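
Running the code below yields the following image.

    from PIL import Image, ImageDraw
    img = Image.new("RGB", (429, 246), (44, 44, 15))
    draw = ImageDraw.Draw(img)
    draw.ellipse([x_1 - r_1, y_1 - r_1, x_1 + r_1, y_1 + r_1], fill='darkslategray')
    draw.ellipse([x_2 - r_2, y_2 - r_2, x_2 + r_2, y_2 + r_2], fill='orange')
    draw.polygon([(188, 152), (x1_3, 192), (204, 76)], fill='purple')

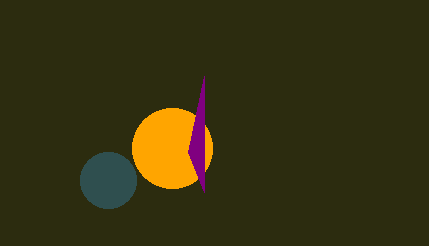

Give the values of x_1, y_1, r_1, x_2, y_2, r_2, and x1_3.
x_1 = 108, y_1 = 180, r_1 = 28, x_2 = 172, y_2 = 148, r_2 = 40, x1_3 = 204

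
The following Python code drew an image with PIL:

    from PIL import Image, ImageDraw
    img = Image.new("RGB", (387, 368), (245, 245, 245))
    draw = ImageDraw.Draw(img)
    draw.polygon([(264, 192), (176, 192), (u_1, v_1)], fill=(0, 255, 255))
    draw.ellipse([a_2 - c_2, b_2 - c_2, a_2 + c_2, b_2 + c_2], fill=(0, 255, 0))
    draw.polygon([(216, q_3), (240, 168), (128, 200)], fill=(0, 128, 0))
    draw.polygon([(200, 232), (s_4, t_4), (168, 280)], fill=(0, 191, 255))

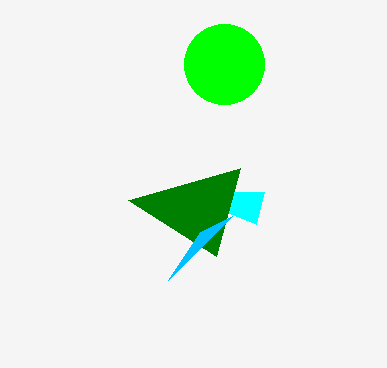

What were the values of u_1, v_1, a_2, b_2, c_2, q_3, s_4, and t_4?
u_1 = 256; v_1 = 224; a_2 = 224; b_2 = 64; c_2 = 40; q_3 = 256; s_4 = 232; t_4 = 216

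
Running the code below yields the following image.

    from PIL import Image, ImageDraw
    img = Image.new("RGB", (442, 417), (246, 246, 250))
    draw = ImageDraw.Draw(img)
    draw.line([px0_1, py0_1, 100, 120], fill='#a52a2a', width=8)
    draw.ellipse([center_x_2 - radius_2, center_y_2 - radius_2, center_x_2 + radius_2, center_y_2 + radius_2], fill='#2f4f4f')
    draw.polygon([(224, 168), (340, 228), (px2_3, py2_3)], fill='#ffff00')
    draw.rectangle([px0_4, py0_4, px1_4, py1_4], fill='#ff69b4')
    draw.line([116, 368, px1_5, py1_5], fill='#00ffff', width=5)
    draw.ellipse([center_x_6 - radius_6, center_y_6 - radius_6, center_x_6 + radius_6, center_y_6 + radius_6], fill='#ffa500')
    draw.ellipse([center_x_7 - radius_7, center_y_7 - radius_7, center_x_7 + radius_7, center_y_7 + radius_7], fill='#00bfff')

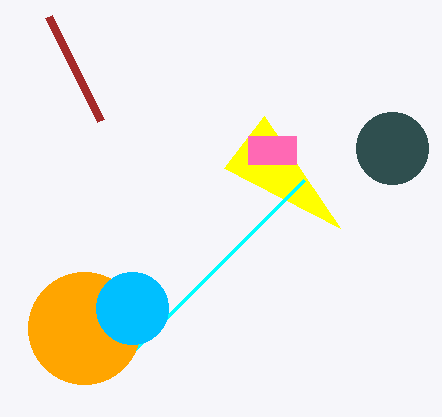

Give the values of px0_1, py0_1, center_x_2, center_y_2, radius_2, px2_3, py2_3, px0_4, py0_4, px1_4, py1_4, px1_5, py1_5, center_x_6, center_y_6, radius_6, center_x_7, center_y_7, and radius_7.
px0_1 = 48, py0_1 = 16, center_x_2 = 392, center_y_2 = 148, radius_2 = 36, px2_3 = 264, py2_3 = 116, px0_4 = 248, py0_4 = 136, px1_4 = 296, py1_4 = 164, px1_5 = 304, py1_5 = 180, center_x_6 = 84, center_y_6 = 328, radius_6 = 56, center_x_7 = 132, center_y_7 = 308, radius_7 = 36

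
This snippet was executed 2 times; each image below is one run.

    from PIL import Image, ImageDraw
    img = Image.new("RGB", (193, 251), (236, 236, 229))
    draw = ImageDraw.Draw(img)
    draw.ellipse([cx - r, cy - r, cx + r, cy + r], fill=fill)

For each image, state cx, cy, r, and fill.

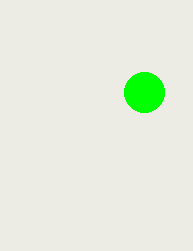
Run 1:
cx = 144; cy = 92; r = 20; fill = 'lime'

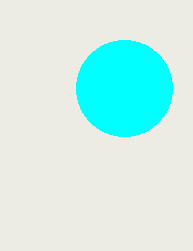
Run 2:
cx = 124
cy = 88
r = 48
fill = 'cyan'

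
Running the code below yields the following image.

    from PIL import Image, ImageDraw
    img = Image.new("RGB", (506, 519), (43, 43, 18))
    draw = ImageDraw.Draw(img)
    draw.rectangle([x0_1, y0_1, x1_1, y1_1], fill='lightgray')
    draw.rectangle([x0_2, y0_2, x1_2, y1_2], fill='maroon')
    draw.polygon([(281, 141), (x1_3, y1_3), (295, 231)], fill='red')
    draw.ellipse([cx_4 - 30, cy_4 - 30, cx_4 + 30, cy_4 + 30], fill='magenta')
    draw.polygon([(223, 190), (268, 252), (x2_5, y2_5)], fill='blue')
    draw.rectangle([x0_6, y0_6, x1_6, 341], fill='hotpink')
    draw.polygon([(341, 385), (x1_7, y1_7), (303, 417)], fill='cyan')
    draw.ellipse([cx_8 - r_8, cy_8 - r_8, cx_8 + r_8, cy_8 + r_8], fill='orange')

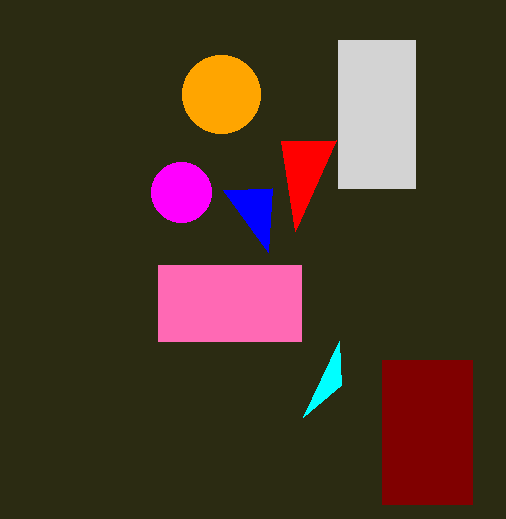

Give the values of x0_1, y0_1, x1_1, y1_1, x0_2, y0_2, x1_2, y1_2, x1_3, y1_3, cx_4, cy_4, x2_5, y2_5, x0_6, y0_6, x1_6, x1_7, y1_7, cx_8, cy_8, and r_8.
x0_1 = 338
y0_1 = 40
x1_1 = 415
y1_1 = 188
x0_2 = 382
y0_2 = 360
x1_2 = 472
y1_2 = 504
x1_3 = 336
y1_3 = 140
cx_4 = 181
cy_4 = 192
x2_5 = 272
y2_5 = 188
x0_6 = 158
y0_6 = 265
x1_6 = 301
x1_7 = 339
y1_7 = 341
cx_8 = 221
cy_8 = 94
r_8 = 39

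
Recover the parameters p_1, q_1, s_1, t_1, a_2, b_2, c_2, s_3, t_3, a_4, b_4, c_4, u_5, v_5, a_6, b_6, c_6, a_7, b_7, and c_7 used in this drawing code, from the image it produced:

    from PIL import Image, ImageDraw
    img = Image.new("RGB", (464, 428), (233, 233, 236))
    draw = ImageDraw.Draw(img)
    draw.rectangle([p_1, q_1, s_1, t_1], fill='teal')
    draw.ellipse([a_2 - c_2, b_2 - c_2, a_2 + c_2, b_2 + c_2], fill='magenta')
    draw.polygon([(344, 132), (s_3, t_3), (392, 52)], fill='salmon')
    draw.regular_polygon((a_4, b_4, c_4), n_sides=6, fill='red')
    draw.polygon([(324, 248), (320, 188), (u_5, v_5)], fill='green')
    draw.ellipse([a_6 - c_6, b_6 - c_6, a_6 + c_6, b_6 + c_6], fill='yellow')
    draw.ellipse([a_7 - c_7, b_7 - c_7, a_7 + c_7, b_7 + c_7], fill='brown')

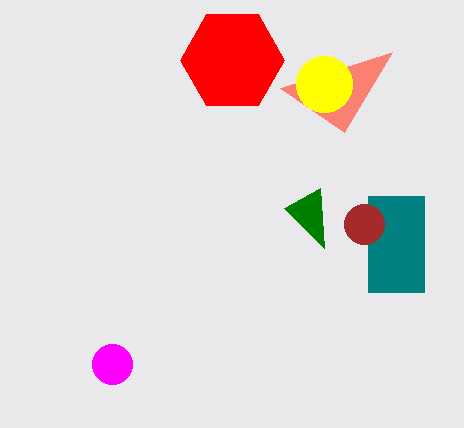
p_1 = 368
q_1 = 196
s_1 = 424
t_1 = 292
a_2 = 112
b_2 = 364
c_2 = 20
s_3 = 280
t_3 = 88
a_4 = 232
b_4 = 60
c_4 = 52
u_5 = 284
v_5 = 208
a_6 = 324
b_6 = 84
c_6 = 28
a_7 = 364
b_7 = 224
c_7 = 20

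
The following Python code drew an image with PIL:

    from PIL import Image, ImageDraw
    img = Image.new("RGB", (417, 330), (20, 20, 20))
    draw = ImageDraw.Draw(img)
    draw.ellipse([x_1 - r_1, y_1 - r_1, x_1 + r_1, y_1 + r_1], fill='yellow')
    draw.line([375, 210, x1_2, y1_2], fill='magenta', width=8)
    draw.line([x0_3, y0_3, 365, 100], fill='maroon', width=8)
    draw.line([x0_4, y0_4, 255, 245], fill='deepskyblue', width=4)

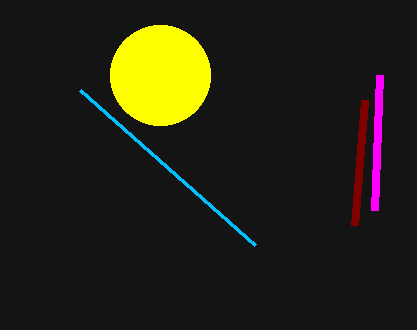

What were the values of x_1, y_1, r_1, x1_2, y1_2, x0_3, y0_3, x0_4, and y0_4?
x_1 = 160
y_1 = 75
r_1 = 50
x1_2 = 380
y1_2 = 75
x0_3 = 355
y0_3 = 225
x0_4 = 80
y0_4 = 90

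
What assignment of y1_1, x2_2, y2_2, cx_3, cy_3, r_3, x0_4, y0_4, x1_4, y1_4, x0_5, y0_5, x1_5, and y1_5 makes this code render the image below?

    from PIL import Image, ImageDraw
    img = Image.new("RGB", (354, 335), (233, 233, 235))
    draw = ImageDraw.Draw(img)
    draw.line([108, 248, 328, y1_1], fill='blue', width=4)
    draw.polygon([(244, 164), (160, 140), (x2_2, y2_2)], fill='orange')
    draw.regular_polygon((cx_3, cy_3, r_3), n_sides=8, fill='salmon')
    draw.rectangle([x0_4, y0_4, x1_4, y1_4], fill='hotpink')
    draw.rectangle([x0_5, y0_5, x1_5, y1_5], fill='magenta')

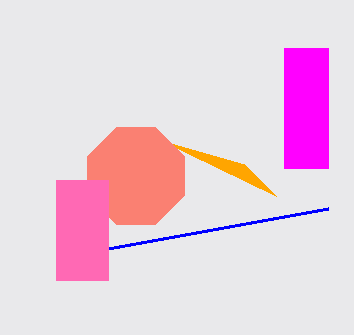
y1_1 = 208; x2_2 = 276; y2_2 = 196; cx_3 = 136; cy_3 = 176; r_3 = 52; x0_4 = 56; y0_4 = 180; x1_4 = 108; y1_4 = 280; x0_5 = 284; y0_5 = 48; x1_5 = 328; y1_5 = 168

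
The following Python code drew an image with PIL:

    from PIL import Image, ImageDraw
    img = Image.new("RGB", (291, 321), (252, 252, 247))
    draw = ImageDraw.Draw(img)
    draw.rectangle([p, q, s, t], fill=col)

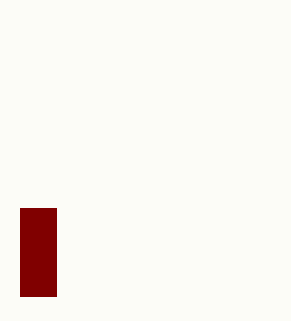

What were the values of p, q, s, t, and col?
p = 20
q = 208
s = 56
t = 296
col = 'maroon'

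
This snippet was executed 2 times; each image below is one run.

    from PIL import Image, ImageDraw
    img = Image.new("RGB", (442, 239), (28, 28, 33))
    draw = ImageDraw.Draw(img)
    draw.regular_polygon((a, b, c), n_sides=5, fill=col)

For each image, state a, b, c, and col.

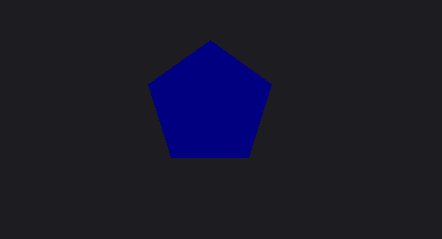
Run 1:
a = 210
b = 105
c = 65
col = 'navy'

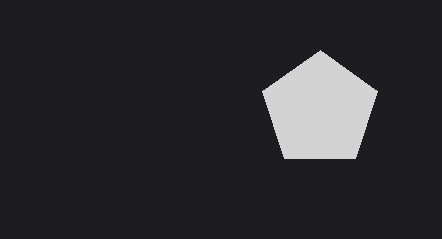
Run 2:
a = 320, b = 110, c = 60, col = 'lightgray'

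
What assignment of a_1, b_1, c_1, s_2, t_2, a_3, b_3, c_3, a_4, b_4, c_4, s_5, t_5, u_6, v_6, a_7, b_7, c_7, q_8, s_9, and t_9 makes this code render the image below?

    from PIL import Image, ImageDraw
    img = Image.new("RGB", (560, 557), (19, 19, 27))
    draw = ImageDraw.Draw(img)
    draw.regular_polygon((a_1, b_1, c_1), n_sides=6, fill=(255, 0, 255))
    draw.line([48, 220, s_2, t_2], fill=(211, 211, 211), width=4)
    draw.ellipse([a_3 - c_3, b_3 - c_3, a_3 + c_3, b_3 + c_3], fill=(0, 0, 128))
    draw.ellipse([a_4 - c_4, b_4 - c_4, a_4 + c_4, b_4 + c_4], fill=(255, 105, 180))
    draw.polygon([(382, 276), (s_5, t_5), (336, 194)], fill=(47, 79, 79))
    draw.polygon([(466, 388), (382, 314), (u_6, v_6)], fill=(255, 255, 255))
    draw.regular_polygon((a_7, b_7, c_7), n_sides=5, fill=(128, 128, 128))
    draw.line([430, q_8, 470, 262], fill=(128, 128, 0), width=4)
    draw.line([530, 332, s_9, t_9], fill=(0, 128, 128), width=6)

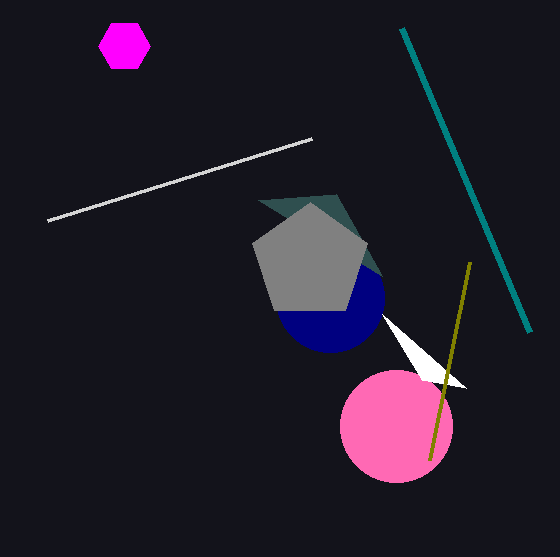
a_1 = 124
b_1 = 46
c_1 = 26
s_2 = 312
t_2 = 138
a_3 = 330
b_3 = 298
c_3 = 54
a_4 = 396
b_4 = 426
c_4 = 56
s_5 = 258
t_5 = 200
u_6 = 422
v_6 = 380
a_7 = 310
b_7 = 262
c_7 = 60
q_8 = 460
s_9 = 402
t_9 = 28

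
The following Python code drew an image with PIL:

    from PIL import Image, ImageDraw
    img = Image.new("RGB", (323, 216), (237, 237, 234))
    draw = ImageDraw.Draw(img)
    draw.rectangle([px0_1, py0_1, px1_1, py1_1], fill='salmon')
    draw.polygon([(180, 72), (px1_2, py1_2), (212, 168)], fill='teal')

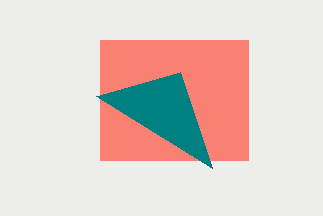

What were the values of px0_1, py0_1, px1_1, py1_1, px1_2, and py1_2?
px0_1 = 100, py0_1 = 40, px1_1 = 248, py1_1 = 160, px1_2 = 96, py1_2 = 96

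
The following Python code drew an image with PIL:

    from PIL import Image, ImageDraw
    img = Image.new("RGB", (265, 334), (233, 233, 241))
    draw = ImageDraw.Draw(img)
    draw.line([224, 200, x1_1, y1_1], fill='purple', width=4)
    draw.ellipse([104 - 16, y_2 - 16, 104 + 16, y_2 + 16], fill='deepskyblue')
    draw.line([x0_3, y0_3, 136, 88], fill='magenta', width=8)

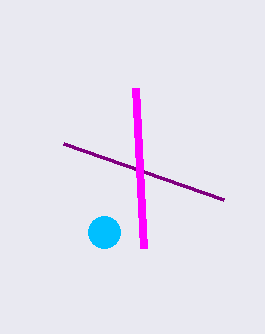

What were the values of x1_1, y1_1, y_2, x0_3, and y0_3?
x1_1 = 64
y1_1 = 144
y_2 = 232
x0_3 = 144
y0_3 = 248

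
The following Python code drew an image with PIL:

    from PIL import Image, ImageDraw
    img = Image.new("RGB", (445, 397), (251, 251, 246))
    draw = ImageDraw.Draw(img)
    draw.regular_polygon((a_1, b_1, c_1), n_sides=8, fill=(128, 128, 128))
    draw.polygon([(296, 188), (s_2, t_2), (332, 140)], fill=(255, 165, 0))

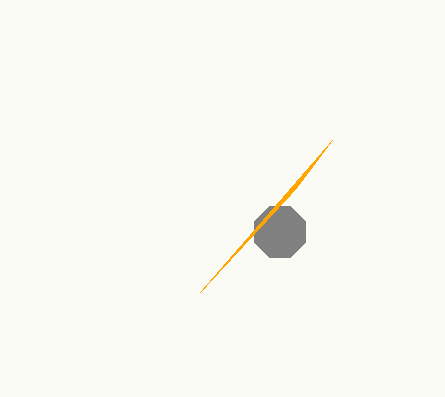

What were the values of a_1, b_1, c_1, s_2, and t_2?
a_1 = 280
b_1 = 232
c_1 = 28
s_2 = 200
t_2 = 292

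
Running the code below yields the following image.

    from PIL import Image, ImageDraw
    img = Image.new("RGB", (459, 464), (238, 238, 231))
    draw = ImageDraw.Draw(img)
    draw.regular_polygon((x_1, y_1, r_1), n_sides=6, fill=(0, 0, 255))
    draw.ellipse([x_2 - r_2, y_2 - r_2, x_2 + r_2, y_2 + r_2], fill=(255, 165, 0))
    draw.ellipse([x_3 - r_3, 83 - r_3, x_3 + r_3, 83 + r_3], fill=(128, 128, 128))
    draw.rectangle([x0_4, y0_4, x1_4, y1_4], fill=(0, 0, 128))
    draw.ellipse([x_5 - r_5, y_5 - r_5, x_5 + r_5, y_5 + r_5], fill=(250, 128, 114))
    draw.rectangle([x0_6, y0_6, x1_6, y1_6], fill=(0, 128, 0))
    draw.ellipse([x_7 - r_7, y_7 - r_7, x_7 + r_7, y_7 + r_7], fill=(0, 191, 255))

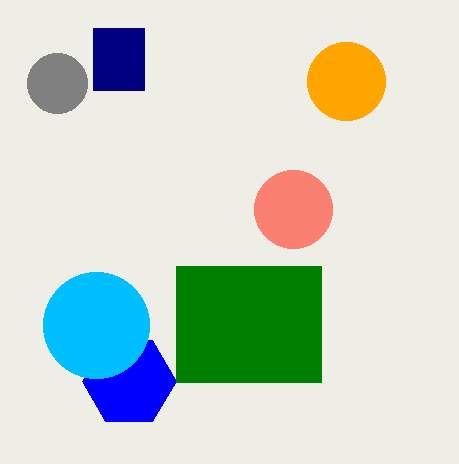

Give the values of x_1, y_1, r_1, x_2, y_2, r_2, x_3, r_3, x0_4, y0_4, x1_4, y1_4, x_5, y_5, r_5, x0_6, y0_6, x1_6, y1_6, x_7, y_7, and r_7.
x_1 = 129, y_1 = 381, r_1 = 47, x_2 = 346, y_2 = 81, r_2 = 39, x_3 = 57, r_3 = 30, x0_4 = 93, y0_4 = 28, x1_4 = 144, y1_4 = 90, x_5 = 293, y_5 = 209, r_5 = 39, x0_6 = 176, y0_6 = 266, x1_6 = 321, y1_6 = 382, x_7 = 96, y_7 = 325, r_7 = 53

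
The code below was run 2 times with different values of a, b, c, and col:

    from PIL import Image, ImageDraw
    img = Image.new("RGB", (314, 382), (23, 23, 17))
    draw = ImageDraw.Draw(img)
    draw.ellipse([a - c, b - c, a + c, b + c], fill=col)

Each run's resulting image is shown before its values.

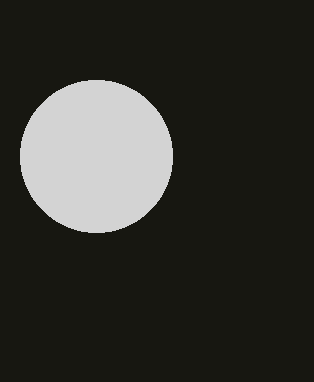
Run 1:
a = 96; b = 156; c = 76; col = 'lightgray'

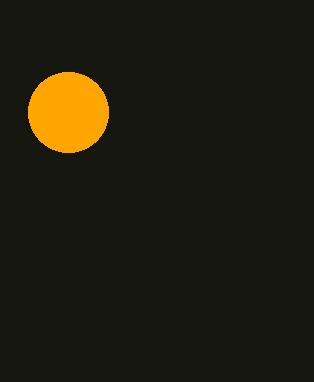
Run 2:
a = 68, b = 112, c = 40, col = 'orange'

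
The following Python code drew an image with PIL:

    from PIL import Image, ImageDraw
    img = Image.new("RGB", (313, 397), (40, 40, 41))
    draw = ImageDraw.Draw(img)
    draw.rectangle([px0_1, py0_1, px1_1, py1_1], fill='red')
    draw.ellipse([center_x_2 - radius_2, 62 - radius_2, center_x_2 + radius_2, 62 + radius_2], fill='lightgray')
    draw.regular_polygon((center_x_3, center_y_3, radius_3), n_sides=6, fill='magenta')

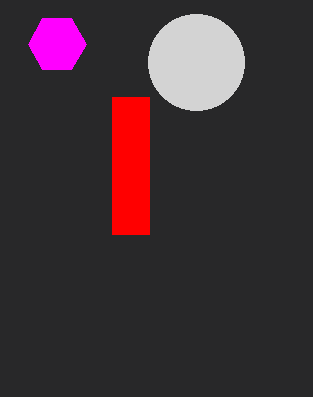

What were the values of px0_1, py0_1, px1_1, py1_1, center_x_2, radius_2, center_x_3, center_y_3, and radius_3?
px0_1 = 112
py0_1 = 97
px1_1 = 149
py1_1 = 234
center_x_2 = 196
radius_2 = 48
center_x_3 = 57
center_y_3 = 44
radius_3 = 29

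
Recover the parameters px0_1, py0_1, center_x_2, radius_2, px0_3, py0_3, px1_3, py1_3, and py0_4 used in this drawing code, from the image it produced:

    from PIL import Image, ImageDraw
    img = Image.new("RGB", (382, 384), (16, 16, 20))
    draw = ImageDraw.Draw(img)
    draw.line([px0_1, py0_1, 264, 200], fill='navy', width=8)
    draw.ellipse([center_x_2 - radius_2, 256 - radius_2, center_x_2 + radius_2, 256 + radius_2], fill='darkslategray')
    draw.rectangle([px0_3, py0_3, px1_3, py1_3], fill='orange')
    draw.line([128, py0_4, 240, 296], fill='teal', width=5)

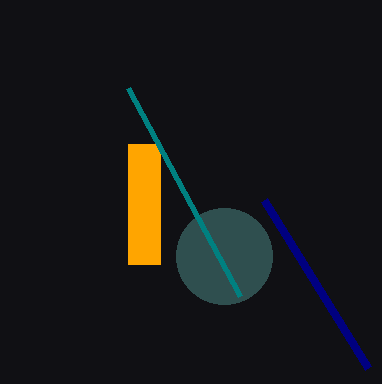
px0_1 = 368
py0_1 = 368
center_x_2 = 224
radius_2 = 48
px0_3 = 128
py0_3 = 144
px1_3 = 160
py1_3 = 264
py0_4 = 88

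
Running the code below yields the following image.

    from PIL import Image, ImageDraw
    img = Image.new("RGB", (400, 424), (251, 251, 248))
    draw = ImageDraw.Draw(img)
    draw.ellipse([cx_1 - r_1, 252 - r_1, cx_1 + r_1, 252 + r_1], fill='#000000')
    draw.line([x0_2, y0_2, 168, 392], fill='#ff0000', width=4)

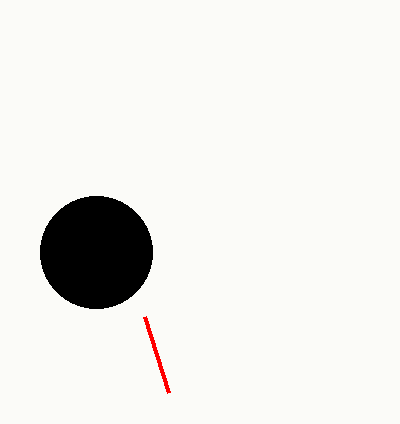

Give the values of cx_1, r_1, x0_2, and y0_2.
cx_1 = 96; r_1 = 56; x0_2 = 144; y0_2 = 316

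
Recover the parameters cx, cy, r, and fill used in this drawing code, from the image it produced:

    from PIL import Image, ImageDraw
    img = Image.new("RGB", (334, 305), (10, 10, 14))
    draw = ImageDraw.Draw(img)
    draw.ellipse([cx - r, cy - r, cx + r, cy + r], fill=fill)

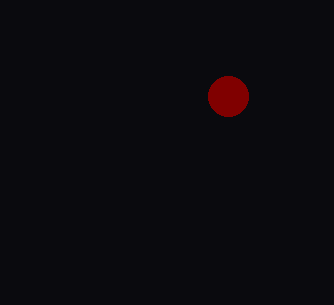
cx = 228
cy = 96
r = 20
fill = 'maroon'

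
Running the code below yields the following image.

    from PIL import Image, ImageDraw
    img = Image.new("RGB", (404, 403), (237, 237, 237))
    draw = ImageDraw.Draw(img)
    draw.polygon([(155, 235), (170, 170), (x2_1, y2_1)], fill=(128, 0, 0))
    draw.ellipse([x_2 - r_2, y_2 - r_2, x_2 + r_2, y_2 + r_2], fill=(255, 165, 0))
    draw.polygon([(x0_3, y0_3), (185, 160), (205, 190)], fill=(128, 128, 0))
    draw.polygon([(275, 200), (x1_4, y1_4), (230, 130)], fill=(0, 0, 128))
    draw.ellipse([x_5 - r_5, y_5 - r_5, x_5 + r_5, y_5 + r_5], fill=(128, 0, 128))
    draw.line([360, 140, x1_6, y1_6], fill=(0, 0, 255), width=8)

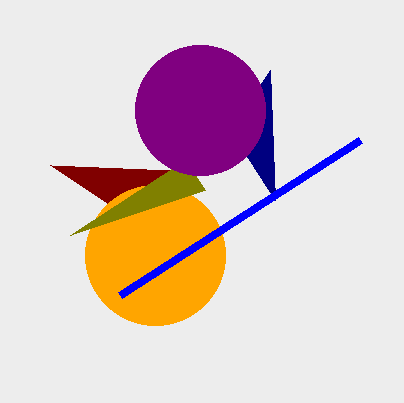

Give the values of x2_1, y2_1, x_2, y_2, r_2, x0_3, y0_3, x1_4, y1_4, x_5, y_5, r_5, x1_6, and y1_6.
x2_1 = 50; y2_1 = 165; x_2 = 155; y_2 = 255; r_2 = 70; x0_3 = 70; y0_3 = 235; x1_4 = 270; y1_4 = 70; x_5 = 200; y_5 = 110; r_5 = 65; x1_6 = 120; y1_6 = 295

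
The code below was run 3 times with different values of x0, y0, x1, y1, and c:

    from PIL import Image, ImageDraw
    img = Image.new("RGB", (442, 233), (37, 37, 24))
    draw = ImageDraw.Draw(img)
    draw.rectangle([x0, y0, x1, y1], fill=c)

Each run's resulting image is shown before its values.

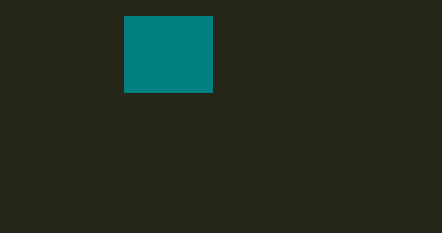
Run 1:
x0 = 124
y0 = 16
x1 = 212
y1 = 92
c = 'teal'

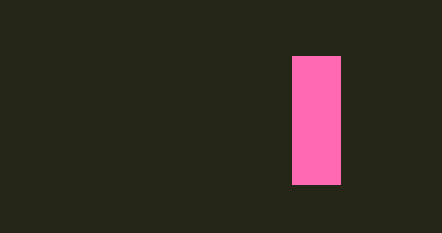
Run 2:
x0 = 292; y0 = 56; x1 = 340; y1 = 184; c = 'hotpink'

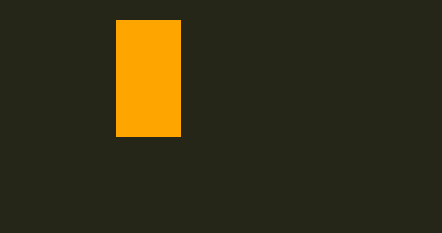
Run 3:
x0 = 116
y0 = 20
x1 = 180
y1 = 136
c = 'orange'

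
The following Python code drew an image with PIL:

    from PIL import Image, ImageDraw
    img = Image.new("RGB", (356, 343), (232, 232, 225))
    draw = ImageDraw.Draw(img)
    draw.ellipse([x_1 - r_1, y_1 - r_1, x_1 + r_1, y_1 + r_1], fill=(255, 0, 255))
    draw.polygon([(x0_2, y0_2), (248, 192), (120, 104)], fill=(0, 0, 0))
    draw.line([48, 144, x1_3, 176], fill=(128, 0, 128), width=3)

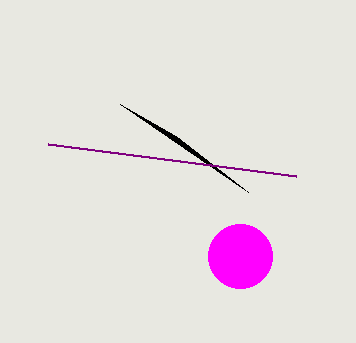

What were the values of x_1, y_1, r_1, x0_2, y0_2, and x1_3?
x_1 = 240, y_1 = 256, r_1 = 32, x0_2 = 176, y0_2 = 136, x1_3 = 296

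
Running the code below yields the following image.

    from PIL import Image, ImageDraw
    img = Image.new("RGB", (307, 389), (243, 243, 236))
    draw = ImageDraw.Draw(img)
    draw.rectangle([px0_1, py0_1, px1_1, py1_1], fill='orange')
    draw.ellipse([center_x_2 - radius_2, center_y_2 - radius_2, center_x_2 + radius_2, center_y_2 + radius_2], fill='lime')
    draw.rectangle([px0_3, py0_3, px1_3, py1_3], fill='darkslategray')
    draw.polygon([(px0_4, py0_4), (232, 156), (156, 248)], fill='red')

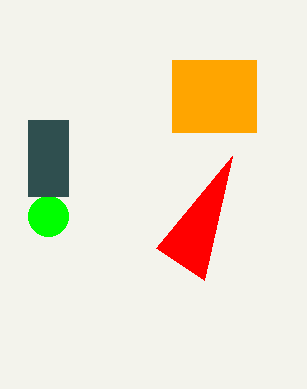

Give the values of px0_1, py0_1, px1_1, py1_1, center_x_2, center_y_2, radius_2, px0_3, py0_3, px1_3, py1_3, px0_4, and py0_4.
px0_1 = 172
py0_1 = 60
px1_1 = 256
py1_1 = 132
center_x_2 = 48
center_y_2 = 216
radius_2 = 20
px0_3 = 28
py0_3 = 120
px1_3 = 68
py1_3 = 196
px0_4 = 204
py0_4 = 280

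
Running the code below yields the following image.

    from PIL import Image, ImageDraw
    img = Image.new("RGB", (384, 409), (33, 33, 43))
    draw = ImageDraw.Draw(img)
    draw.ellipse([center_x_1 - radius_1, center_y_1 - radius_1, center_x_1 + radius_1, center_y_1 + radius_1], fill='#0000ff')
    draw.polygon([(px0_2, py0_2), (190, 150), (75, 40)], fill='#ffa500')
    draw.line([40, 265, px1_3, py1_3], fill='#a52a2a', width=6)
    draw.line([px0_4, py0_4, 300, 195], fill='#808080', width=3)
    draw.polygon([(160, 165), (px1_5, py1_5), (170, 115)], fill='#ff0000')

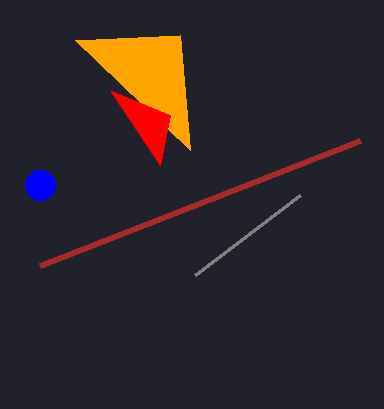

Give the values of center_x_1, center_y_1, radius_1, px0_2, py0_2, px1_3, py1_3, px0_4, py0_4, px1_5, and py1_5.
center_x_1 = 40
center_y_1 = 185
radius_1 = 15
px0_2 = 180
py0_2 = 35
px1_3 = 360
py1_3 = 140
px0_4 = 195
py0_4 = 275
px1_5 = 110
py1_5 = 90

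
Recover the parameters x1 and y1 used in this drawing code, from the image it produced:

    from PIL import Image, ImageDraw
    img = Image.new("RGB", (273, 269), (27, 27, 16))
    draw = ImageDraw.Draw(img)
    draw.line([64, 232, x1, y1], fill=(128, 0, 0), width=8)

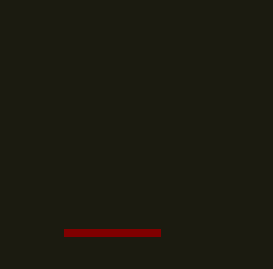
x1 = 160, y1 = 232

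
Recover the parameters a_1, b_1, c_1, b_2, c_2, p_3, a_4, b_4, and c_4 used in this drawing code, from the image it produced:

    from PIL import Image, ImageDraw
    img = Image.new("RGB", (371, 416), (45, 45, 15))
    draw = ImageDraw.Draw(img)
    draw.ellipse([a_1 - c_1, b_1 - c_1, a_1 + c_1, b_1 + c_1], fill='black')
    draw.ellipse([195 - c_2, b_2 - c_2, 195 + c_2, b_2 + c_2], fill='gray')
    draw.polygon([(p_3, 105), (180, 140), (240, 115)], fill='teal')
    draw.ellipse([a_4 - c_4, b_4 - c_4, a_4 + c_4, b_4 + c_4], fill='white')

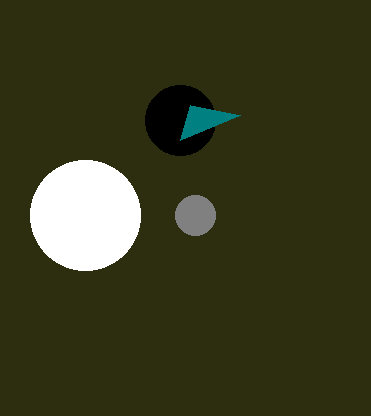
a_1 = 180, b_1 = 120, c_1 = 35, b_2 = 215, c_2 = 20, p_3 = 190, a_4 = 85, b_4 = 215, c_4 = 55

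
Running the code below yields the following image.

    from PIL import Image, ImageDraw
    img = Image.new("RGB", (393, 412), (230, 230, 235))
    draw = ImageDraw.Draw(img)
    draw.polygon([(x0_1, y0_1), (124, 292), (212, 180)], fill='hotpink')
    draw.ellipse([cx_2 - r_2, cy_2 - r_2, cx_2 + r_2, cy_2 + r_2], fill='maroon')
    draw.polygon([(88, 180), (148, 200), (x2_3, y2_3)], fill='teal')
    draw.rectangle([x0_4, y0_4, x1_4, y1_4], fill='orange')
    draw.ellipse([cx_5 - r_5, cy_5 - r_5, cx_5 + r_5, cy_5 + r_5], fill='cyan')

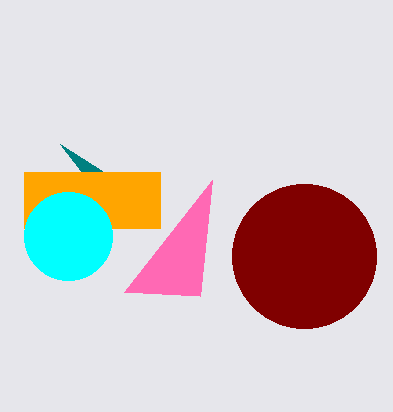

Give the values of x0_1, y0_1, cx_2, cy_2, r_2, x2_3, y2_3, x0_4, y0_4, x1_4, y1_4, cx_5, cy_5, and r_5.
x0_1 = 200; y0_1 = 296; cx_2 = 304; cy_2 = 256; r_2 = 72; x2_3 = 60; y2_3 = 144; x0_4 = 24; y0_4 = 172; x1_4 = 160; y1_4 = 228; cx_5 = 68; cy_5 = 236; r_5 = 44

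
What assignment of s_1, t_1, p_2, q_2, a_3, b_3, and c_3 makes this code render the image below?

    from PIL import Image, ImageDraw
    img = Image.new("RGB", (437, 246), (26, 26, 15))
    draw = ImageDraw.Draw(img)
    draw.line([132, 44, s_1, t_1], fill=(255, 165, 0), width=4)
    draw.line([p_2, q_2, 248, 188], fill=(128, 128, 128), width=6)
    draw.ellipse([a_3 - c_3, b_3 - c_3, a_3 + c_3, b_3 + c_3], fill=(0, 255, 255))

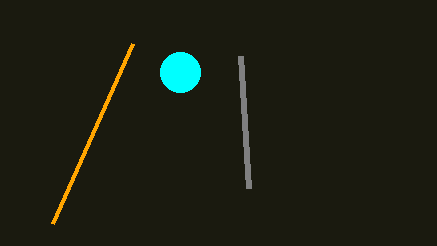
s_1 = 52
t_1 = 224
p_2 = 240
q_2 = 56
a_3 = 180
b_3 = 72
c_3 = 20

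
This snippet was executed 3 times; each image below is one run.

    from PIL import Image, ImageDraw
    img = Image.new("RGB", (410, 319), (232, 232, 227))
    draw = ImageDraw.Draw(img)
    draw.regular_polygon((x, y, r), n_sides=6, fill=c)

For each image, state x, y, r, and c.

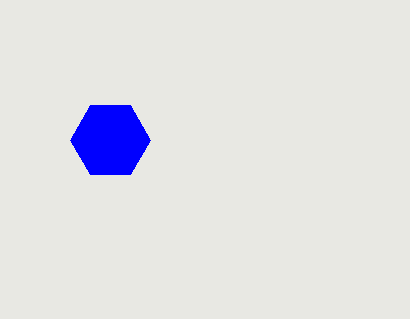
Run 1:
x = 110; y = 140; r = 40; c = 'blue'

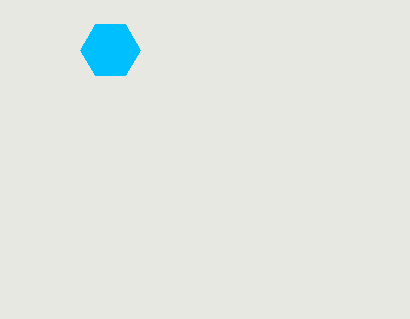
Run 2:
x = 110, y = 50, r = 30, c = 'deepskyblue'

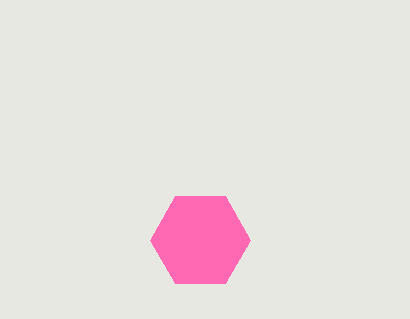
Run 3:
x = 200, y = 240, r = 50, c = 'hotpink'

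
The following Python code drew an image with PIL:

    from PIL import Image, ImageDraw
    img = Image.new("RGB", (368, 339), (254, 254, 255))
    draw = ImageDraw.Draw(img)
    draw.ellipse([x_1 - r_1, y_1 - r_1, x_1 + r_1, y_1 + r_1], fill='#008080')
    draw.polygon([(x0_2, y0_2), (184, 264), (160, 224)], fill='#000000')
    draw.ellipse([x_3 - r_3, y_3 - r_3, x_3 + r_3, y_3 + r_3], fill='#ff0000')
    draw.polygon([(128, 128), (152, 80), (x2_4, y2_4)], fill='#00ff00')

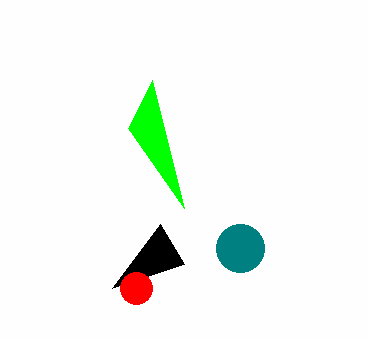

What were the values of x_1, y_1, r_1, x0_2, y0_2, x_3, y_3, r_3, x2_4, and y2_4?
x_1 = 240, y_1 = 248, r_1 = 24, x0_2 = 112, y0_2 = 288, x_3 = 136, y_3 = 288, r_3 = 16, x2_4 = 184, y2_4 = 208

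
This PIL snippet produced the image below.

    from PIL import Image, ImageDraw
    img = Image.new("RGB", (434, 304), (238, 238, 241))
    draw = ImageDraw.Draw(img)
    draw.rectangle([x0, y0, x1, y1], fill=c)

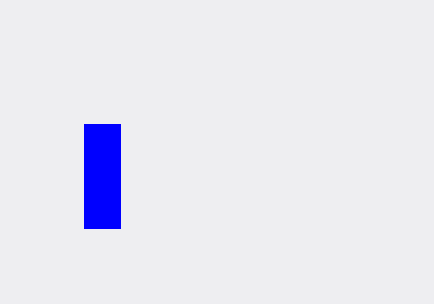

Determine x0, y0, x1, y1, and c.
x0 = 84
y0 = 124
x1 = 120
y1 = 228
c = 'blue'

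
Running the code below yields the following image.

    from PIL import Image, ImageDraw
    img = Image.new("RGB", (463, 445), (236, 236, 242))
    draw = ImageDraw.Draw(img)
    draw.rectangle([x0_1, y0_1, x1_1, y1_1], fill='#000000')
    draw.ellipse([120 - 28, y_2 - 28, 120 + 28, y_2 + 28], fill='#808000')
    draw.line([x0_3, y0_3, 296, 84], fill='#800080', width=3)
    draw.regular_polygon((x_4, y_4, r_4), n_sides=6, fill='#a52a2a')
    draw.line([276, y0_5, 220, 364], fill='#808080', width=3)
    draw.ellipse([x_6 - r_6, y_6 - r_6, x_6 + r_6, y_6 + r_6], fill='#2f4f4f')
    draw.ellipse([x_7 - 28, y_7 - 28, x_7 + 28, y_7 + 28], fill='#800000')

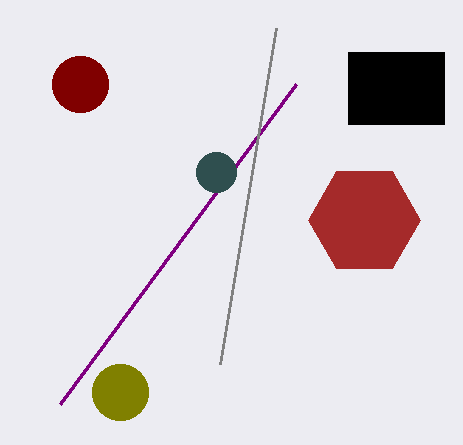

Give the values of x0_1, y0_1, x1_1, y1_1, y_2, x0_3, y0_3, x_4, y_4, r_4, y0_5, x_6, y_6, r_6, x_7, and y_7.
x0_1 = 348; y0_1 = 52; x1_1 = 444; y1_1 = 124; y_2 = 392; x0_3 = 60; y0_3 = 404; x_4 = 364; y_4 = 220; r_4 = 56; y0_5 = 28; x_6 = 216; y_6 = 172; r_6 = 20; x_7 = 80; y_7 = 84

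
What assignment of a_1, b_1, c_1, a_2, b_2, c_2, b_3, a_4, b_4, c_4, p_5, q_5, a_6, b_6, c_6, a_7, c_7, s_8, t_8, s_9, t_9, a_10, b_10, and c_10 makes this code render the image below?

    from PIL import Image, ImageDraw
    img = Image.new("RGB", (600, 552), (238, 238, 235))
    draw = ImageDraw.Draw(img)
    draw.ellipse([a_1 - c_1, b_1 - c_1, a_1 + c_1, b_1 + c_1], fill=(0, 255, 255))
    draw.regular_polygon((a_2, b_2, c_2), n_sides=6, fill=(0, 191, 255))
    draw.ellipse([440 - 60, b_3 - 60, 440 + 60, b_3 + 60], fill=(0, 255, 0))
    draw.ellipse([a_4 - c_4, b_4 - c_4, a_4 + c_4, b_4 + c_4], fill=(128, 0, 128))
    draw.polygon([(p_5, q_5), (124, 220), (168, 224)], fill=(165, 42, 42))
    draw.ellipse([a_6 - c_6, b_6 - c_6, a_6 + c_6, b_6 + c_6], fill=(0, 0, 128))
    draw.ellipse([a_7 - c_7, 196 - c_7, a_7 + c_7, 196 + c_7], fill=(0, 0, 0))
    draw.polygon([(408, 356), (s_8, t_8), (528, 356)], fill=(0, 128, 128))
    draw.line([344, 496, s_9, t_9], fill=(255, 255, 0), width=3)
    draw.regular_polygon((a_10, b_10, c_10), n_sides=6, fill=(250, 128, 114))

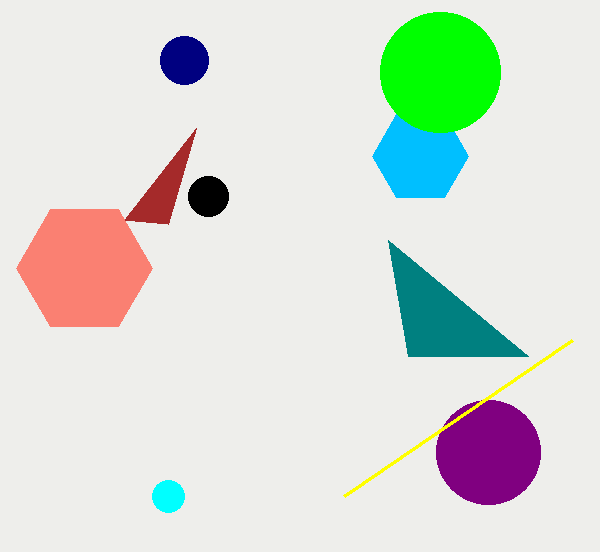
a_1 = 168, b_1 = 496, c_1 = 16, a_2 = 420, b_2 = 156, c_2 = 48, b_3 = 72, a_4 = 488, b_4 = 452, c_4 = 52, p_5 = 196, q_5 = 128, a_6 = 184, b_6 = 60, c_6 = 24, a_7 = 208, c_7 = 20, s_8 = 388, t_8 = 240, s_9 = 572, t_9 = 340, a_10 = 84, b_10 = 268, c_10 = 68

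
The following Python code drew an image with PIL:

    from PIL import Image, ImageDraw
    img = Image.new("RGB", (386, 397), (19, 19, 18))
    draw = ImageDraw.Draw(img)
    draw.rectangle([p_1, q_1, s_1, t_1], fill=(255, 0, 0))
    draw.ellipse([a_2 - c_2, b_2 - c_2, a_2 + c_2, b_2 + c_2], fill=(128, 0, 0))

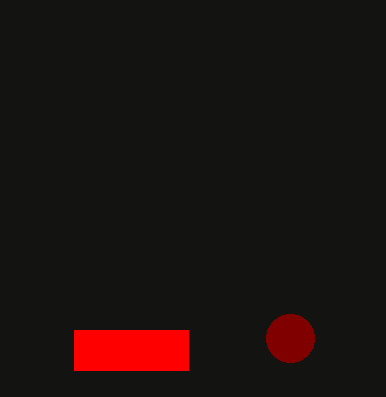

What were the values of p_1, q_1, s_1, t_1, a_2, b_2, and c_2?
p_1 = 74; q_1 = 330; s_1 = 188; t_1 = 370; a_2 = 290; b_2 = 338; c_2 = 24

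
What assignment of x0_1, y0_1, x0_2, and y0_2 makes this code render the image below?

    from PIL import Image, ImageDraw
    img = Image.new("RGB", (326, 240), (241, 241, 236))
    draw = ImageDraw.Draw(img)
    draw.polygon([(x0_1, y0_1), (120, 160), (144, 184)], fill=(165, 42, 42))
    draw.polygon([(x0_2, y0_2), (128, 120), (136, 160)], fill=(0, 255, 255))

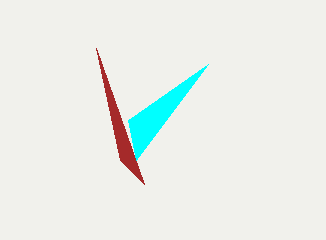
x0_1 = 96; y0_1 = 48; x0_2 = 208; y0_2 = 64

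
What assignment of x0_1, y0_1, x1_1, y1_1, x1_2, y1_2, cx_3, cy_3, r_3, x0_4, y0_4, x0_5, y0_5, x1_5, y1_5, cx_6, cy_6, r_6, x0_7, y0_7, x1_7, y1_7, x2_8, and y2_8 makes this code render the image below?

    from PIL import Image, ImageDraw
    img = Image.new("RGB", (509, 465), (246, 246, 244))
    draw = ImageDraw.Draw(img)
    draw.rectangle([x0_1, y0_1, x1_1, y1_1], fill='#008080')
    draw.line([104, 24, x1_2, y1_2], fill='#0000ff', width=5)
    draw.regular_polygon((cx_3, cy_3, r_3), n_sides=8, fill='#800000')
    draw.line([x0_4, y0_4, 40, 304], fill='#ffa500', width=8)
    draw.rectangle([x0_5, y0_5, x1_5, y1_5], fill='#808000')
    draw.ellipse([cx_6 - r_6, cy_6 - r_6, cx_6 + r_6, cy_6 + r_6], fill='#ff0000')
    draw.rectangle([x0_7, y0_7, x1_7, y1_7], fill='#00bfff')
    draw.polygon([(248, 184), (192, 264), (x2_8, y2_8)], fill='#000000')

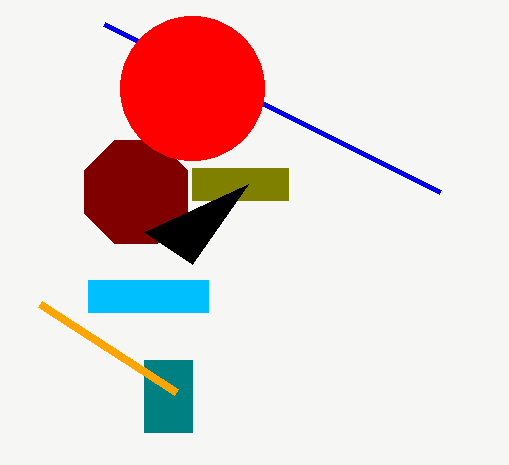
x0_1 = 144, y0_1 = 360, x1_1 = 192, y1_1 = 432, x1_2 = 440, y1_2 = 192, cx_3 = 136, cy_3 = 192, r_3 = 56, x0_4 = 176, y0_4 = 392, x0_5 = 192, y0_5 = 168, x1_5 = 288, y1_5 = 200, cx_6 = 192, cy_6 = 88, r_6 = 72, x0_7 = 88, y0_7 = 280, x1_7 = 208, y1_7 = 312, x2_8 = 144, y2_8 = 232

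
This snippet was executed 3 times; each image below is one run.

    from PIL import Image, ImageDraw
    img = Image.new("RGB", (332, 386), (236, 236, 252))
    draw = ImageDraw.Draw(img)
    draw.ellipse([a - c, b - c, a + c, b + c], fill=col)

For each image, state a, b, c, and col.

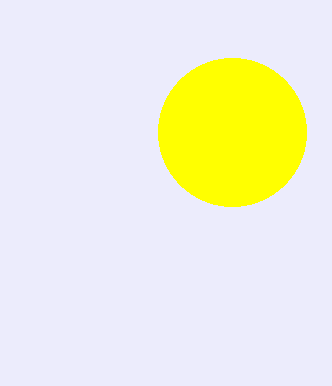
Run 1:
a = 232; b = 132; c = 74; col = 'yellow'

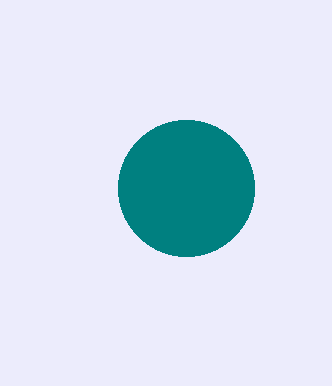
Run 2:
a = 186
b = 188
c = 68
col = 'teal'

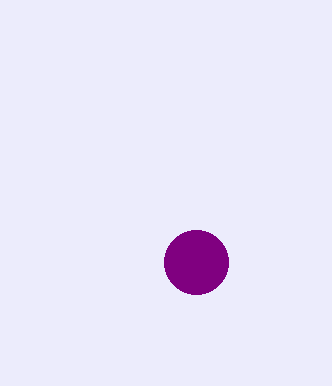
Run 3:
a = 196; b = 262; c = 32; col = 'purple'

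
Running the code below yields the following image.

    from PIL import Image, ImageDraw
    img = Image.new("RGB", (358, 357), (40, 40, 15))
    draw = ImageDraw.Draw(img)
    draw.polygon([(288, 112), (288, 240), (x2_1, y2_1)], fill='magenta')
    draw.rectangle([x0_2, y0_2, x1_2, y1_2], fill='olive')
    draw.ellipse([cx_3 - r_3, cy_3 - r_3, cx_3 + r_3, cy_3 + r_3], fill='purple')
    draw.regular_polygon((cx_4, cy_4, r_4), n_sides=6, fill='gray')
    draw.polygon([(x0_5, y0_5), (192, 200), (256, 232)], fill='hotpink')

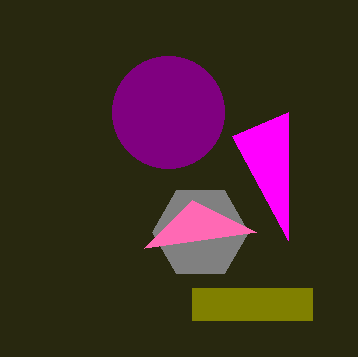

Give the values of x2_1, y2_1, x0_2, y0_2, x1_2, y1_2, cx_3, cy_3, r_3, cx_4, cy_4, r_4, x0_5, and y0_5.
x2_1 = 232; y2_1 = 136; x0_2 = 192; y0_2 = 288; x1_2 = 312; y1_2 = 320; cx_3 = 168; cy_3 = 112; r_3 = 56; cx_4 = 200; cy_4 = 232; r_4 = 48; x0_5 = 144; y0_5 = 248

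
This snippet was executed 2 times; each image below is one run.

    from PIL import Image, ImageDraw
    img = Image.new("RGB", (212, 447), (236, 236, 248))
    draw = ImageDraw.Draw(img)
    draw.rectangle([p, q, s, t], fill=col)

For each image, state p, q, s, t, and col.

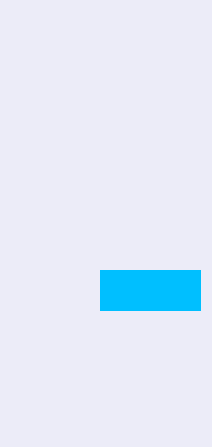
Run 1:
p = 100; q = 270; s = 200; t = 310; col = 'deepskyblue'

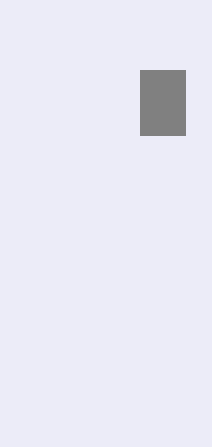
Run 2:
p = 140; q = 70; s = 185; t = 135; col = 'gray'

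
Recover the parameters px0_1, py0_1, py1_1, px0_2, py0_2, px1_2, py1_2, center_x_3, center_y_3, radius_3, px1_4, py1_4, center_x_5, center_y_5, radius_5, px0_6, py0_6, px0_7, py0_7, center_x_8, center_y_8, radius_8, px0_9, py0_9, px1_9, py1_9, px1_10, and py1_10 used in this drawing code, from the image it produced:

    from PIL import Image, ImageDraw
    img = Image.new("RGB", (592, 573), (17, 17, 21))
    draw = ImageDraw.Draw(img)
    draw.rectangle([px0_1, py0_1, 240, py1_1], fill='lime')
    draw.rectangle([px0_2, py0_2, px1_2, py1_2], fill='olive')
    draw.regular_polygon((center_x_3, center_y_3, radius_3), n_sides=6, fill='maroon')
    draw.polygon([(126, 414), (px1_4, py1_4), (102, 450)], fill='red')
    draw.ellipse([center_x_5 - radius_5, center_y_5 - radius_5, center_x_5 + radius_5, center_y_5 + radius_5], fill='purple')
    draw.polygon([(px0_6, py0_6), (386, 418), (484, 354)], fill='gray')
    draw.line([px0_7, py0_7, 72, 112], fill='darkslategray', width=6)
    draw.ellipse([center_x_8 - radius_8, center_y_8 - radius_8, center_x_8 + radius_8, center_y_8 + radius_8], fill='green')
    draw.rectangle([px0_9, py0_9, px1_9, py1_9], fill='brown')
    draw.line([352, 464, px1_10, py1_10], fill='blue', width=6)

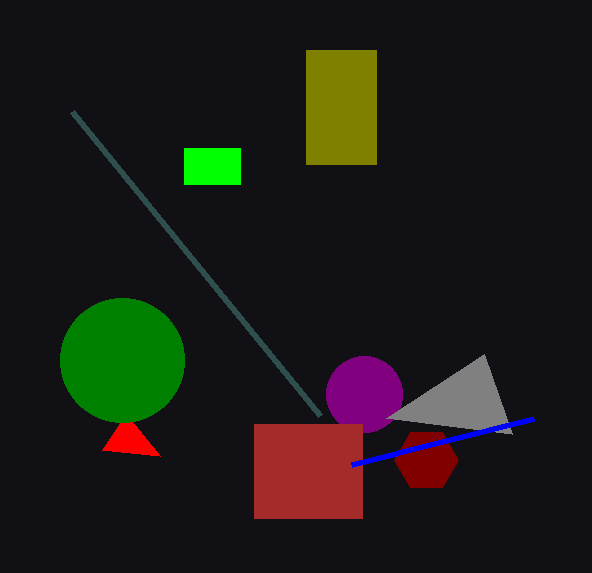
px0_1 = 184, py0_1 = 148, py1_1 = 184, px0_2 = 306, py0_2 = 50, px1_2 = 376, py1_2 = 164, center_x_3 = 426, center_y_3 = 460, radius_3 = 32, px1_4 = 160, py1_4 = 456, center_x_5 = 364, center_y_5 = 394, radius_5 = 38, px0_6 = 512, py0_6 = 434, px0_7 = 320, py0_7 = 416, center_x_8 = 122, center_y_8 = 360, radius_8 = 62, px0_9 = 254, py0_9 = 424, px1_9 = 362, py1_9 = 518, px1_10 = 534, py1_10 = 418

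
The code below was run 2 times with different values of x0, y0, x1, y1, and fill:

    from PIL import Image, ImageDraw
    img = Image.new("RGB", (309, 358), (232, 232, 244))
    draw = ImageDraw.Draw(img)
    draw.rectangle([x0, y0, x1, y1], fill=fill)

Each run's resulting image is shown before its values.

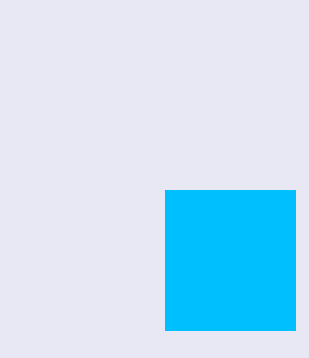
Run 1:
x0 = 165, y0 = 190, x1 = 295, y1 = 330, fill = 'deepskyblue'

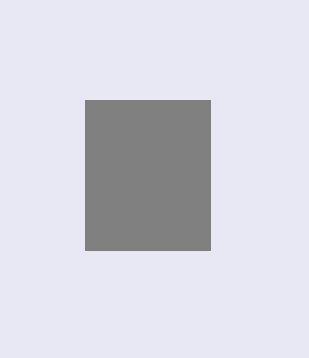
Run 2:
x0 = 85, y0 = 100, x1 = 210, y1 = 250, fill = 'gray'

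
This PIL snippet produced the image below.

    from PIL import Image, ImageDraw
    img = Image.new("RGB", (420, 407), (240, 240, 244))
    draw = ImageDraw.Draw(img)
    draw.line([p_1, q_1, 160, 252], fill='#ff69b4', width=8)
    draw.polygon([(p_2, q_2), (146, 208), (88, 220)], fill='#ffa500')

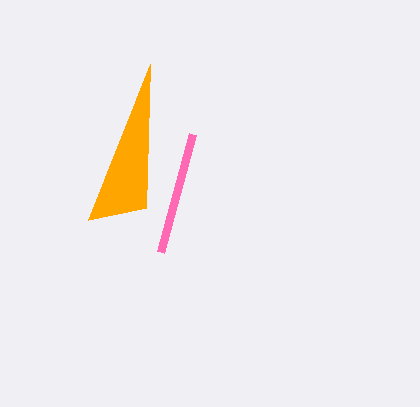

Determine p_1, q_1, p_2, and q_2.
p_1 = 192
q_1 = 134
p_2 = 150
q_2 = 64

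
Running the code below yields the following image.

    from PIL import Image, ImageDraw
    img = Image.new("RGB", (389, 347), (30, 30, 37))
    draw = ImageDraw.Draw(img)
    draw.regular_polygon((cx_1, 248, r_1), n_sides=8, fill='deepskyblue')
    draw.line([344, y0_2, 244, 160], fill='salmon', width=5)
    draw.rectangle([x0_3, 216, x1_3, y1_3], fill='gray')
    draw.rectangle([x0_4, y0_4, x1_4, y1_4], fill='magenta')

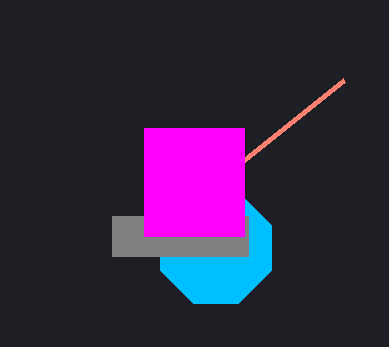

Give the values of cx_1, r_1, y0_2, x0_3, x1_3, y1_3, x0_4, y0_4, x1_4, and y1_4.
cx_1 = 216; r_1 = 60; y0_2 = 80; x0_3 = 112; x1_3 = 248; y1_3 = 256; x0_4 = 144; y0_4 = 128; x1_4 = 244; y1_4 = 236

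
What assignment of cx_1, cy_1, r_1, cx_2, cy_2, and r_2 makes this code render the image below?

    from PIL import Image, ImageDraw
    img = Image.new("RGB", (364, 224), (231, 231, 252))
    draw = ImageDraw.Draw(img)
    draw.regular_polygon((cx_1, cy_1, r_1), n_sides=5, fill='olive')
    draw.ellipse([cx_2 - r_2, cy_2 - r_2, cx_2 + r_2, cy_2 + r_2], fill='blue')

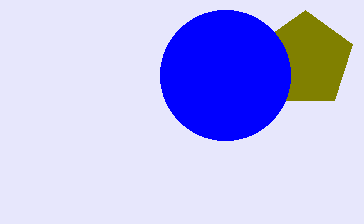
cx_1 = 305
cy_1 = 60
r_1 = 50
cx_2 = 225
cy_2 = 75
r_2 = 65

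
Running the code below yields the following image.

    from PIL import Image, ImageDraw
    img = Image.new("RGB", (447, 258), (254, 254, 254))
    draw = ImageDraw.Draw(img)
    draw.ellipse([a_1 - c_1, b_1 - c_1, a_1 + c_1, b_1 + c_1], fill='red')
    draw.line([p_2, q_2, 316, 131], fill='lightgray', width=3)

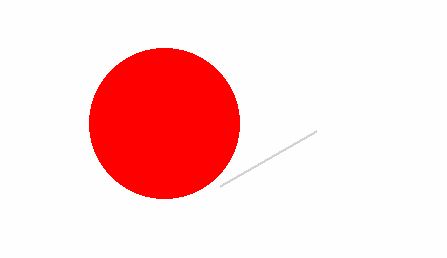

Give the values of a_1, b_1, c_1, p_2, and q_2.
a_1 = 164, b_1 = 123, c_1 = 75, p_2 = 220, q_2 = 186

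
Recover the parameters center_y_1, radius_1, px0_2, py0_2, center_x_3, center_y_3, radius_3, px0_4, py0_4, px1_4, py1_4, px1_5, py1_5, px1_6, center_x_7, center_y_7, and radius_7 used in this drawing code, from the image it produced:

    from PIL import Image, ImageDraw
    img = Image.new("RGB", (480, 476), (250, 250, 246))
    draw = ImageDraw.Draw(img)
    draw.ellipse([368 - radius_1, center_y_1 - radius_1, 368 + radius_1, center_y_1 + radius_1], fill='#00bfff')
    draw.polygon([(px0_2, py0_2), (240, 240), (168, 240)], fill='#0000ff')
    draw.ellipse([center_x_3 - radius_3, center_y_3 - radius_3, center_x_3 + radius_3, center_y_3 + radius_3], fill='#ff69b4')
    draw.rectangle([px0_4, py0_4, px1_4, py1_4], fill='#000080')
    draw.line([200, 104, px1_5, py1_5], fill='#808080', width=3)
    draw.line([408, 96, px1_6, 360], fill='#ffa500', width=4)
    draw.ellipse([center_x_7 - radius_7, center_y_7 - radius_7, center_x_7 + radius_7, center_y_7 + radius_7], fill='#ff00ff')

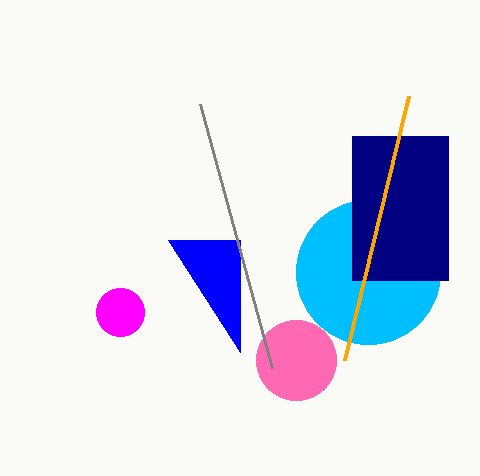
center_y_1 = 272; radius_1 = 72; px0_2 = 240; py0_2 = 352; center_x_3 = 296; center_y_3 = 360; radius_3 = 40; px0_4 = 352; py0_4 = 136; px1_4 = 448; py1_4 = 280; px1_5 = 272; py1_5 = 368; px1_6 = 344; center_x_7 = 120; center_y_7 = 312; radius_7 = 24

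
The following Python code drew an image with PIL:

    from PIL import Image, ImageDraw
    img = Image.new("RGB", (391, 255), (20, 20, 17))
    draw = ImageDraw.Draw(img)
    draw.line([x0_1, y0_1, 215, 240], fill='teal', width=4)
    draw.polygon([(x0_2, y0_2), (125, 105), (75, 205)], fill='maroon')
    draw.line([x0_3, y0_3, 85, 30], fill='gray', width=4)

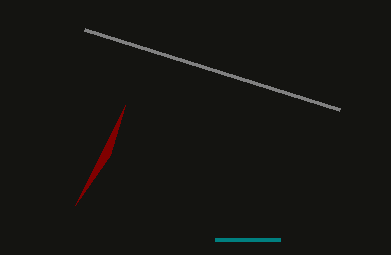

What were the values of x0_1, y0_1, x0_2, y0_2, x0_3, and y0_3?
x0_1 = 280; y0_1 = 240; x0_2 = 110; y0_2 = 155; x0_3 = 340; y0_3 = 110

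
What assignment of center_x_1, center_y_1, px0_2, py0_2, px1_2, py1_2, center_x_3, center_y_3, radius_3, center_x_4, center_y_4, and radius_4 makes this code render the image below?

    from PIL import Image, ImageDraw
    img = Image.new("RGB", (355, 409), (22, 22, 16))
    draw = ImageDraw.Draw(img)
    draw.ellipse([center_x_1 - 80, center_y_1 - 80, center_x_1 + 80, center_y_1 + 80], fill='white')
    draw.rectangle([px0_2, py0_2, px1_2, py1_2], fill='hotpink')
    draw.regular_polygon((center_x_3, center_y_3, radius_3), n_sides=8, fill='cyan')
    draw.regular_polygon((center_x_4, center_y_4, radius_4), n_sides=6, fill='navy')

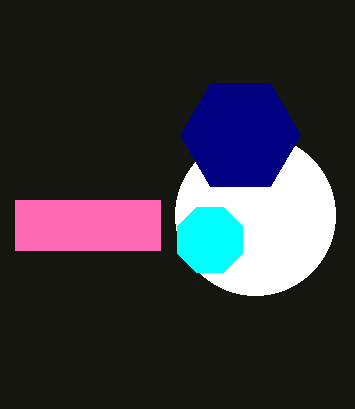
center_x_1 = 255, center_y_1 = 215, px0_2 = 15, py0_2 = 200, px1_2 = 160, py1_2 = 250, center_x_3 = 210, center_y_3 = 240, radius_3 = 35, center_x_4 = 240, center_y_4 = 135, radius_4 = 60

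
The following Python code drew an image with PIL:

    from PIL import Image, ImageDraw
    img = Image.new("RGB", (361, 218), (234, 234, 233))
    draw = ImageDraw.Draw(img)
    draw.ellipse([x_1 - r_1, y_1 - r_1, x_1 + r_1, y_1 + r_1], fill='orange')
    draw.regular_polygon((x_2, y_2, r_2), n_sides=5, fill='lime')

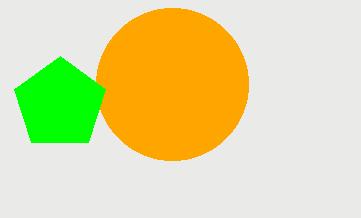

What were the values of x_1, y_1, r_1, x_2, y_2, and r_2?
x_1 = 172, y_1 = 84, r_1 = 76, x_2 = 60, y_2 = 104, r_2 = 48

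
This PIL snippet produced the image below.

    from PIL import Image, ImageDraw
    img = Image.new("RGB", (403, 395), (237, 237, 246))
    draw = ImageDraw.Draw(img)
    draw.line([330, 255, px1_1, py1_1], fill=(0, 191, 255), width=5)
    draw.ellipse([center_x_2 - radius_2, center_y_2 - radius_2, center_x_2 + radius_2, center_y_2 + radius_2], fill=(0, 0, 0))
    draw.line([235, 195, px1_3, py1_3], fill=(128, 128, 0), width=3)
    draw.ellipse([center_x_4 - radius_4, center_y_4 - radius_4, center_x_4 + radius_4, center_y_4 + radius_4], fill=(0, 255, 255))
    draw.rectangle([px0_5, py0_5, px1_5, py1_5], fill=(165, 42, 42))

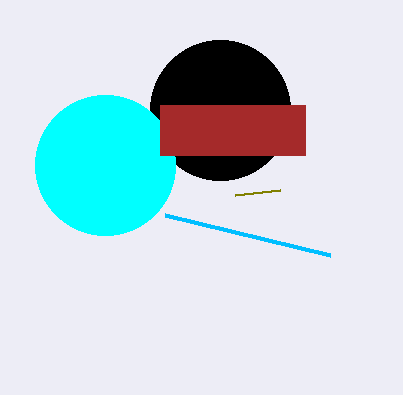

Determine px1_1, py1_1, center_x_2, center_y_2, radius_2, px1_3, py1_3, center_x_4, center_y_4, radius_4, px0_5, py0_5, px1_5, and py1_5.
px1_1 = 165, py1_1 = 215, center_x_2 = 220, center_y_2 = 110, radius_2 = 70, px1_3 = 280, py1_3 = 190, center_x_4 = 105, center_y_4 = 165, radius_4 = 70, px0_5 = 160, py0_5 = 105, px1_5 = 305, py1_5 = 155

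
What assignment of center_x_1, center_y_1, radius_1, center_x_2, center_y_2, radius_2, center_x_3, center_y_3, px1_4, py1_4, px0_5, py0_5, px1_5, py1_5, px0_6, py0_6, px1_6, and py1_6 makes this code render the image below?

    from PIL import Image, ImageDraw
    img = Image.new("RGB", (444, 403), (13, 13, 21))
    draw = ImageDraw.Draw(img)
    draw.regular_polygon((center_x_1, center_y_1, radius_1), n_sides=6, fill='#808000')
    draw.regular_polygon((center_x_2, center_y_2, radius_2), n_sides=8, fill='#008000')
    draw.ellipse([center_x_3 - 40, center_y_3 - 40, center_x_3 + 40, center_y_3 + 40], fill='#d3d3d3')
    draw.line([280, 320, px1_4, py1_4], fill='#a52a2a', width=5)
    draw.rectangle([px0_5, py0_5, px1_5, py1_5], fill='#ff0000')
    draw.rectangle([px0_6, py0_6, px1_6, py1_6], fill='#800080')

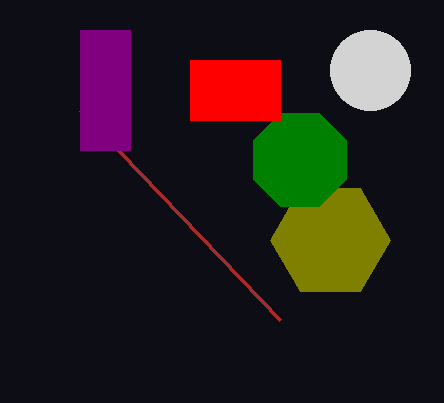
center_x_1 = 330, center_y_1 = 240, radius_1 = 60, center_x_2 = 300, center_y_2 = 160, radius_2 = 50, center_x_3 = 370, center_y_3 = 70, px1_4 = 80, py1_4 = 110, px0_5 = 190, py0_5 = 60, px1_5 = 280, py1_5 = 120, px0_6 = 80, py0_6 = 30, px1_6 = 130, py1_6 = 150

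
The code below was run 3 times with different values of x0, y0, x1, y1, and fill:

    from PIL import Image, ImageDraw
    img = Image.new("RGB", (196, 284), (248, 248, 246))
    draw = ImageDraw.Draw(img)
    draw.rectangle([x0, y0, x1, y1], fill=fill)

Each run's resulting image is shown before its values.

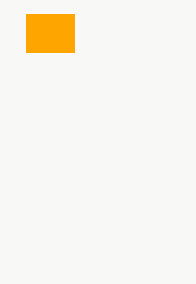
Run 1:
x0 = 26
y0 = 14
x1 = 74
y1 = 52
fill = 'orange'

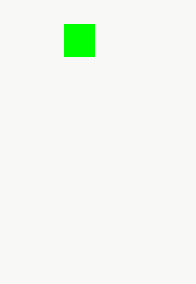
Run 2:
x0 = 64, y0 = 24, x1 = 94, y1 = 56, fill = 'lime'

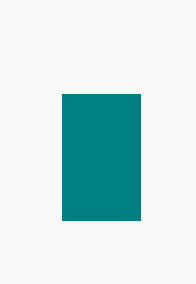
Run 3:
x0 = 62
y0 = 94
x1 = 140
y1 = 220
fill = 'teal'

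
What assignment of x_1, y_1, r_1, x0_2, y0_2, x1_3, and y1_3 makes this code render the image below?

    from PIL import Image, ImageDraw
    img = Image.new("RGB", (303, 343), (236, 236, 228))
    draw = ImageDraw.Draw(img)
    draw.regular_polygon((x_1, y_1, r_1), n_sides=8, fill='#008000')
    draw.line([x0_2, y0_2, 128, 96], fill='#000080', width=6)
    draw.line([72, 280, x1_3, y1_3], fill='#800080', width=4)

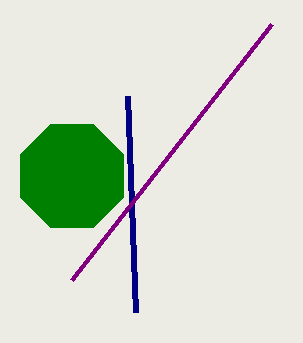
x_1 = 72, y_1 = 176, r_1 = 56, x0_2 = 136, y0_2 = 312, x1_3 = 272, y1_3 = 24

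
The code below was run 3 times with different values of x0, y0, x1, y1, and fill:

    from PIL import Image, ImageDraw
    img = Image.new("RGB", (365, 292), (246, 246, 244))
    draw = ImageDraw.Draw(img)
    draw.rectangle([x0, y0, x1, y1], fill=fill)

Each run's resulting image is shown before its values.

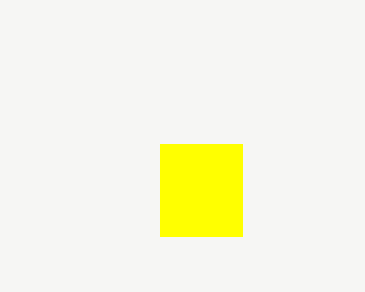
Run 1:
x0 = 160; y0 = 144; x1 = 242; y1 = 236; fill = 'yellow'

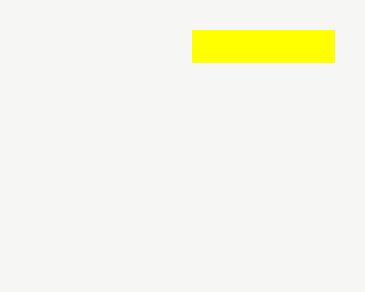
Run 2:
x0 = 192, y0 = 30, x1 = 334, y1 = 62, fill = 'yellow'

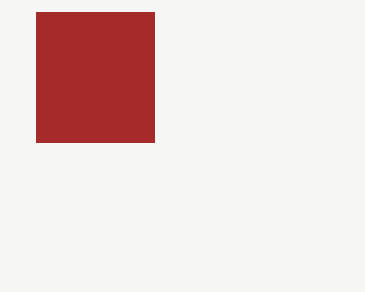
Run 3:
x0 = 36, y0 = 12, x1 = 154, y1 = 142, fill = 'brown'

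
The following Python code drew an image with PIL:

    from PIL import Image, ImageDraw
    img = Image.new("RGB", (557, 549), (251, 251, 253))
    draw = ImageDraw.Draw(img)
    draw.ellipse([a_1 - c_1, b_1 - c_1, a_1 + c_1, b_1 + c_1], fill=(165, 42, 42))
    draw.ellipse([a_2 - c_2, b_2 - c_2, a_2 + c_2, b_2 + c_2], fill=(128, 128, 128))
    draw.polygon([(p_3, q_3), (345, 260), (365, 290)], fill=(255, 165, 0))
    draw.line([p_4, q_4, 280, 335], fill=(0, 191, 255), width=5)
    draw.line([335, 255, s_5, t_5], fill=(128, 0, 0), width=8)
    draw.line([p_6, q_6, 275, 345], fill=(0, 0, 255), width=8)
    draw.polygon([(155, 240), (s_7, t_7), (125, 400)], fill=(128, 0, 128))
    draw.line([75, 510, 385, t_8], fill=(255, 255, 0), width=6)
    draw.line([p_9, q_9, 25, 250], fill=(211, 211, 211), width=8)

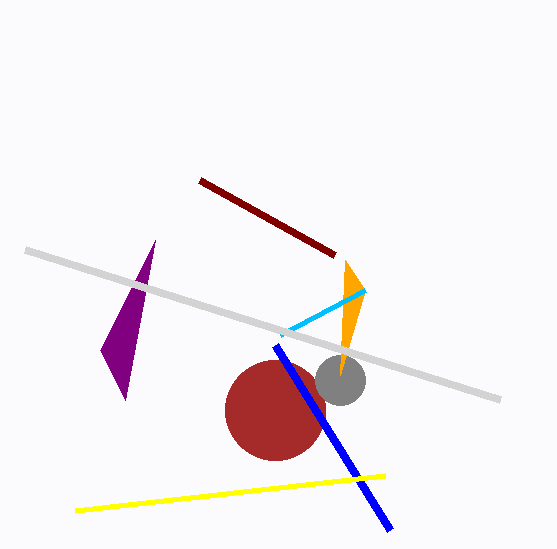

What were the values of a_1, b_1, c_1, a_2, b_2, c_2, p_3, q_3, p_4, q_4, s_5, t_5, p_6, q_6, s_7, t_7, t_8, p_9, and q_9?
a_1 = 275; b_1 = 410; c_1 = 50; a_2 = 340; b_2 = 380; c_2 = 25; p_3 = 340; q_3 = 375; p_4 = 365; q_4 = 290; s_5 = 200; t_5 = 180; p_6 = 390; q_6 = 530; s_7 = 100; t_7 = 350; t_8 = 475; p_9 = 500; q_9 = 400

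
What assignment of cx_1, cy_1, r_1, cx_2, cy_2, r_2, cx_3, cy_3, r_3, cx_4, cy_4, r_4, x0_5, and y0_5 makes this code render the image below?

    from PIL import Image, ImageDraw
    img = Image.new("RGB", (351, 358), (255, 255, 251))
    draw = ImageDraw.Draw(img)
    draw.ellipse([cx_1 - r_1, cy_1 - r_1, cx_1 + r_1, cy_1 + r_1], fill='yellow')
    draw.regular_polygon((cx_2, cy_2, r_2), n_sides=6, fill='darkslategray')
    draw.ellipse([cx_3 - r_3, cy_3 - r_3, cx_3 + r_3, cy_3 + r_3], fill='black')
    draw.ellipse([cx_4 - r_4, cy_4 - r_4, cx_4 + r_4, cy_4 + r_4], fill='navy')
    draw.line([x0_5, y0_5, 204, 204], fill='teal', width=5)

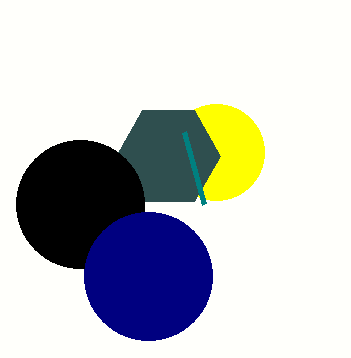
cx_1 = 216
cy_1 = 152
r_1 = 48
cx_2 = 168
cy_2 = 156
r_2 = 52
cx_3 = 80
cy_3 = 204
r_3 = 64
cx_4 = 148
cy_4 = 276
r_4 = 64
x0_5 = 184
y0_5 = 132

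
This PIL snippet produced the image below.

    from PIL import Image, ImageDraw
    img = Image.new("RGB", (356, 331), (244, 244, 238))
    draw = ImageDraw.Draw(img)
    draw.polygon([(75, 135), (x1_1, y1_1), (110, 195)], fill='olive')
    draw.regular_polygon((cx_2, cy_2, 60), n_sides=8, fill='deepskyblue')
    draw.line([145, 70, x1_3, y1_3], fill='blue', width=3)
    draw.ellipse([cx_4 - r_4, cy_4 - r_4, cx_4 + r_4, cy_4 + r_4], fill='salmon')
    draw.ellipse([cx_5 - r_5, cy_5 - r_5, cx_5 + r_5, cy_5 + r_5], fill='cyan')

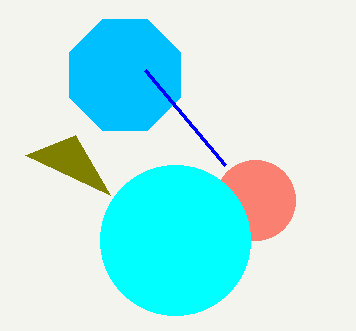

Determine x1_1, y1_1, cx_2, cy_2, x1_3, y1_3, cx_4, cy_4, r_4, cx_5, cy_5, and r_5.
x1_1 = 25; y1_1 = 155; cx_2 = 125; cy_2 = 75; x1_3 = 225; y1_3 = 165; cx_4 = 255; cy_4 = 200; r_4 = 40; cx_5 = 175; cy_5 = 240; r_5 = 75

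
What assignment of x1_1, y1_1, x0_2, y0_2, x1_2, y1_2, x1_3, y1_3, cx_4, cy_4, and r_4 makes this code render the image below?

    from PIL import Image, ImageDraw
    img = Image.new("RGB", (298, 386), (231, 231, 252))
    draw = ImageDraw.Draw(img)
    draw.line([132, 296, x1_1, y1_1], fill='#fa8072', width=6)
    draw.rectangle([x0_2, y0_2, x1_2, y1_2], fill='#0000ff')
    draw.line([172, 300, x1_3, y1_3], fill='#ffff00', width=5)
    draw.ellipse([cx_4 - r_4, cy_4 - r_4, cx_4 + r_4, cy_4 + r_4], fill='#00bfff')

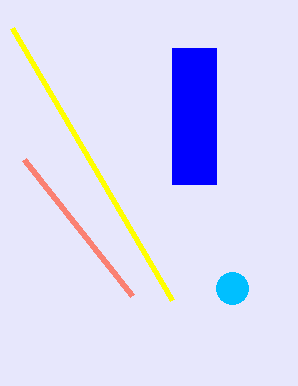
x1_1 = 24, y1_1 = 160, x0_2 = 172, y0_2 = 48, x1_2 = 216, y1_2 = 184, x1_3 = 12, y1_3 = 28, cx_4 = 232, cy_4 = 288, r_4 = 16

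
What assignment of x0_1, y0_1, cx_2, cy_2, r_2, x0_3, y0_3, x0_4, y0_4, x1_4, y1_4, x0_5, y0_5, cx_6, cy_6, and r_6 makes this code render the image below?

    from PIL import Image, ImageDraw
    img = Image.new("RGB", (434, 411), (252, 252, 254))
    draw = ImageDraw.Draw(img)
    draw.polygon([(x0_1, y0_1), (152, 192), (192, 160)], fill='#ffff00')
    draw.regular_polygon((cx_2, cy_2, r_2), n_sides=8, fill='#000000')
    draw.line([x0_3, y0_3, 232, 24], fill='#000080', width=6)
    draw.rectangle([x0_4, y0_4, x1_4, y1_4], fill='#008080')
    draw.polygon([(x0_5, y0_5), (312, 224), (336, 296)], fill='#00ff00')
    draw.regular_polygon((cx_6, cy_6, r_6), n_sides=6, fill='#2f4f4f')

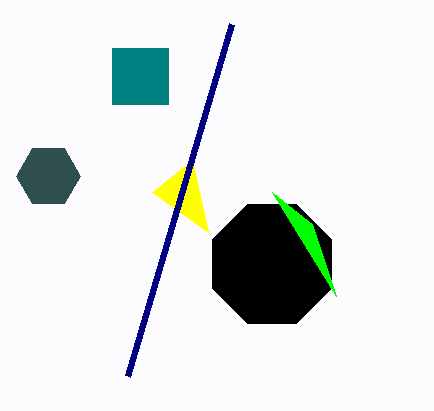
x0_1 = 208
y0_1 = 232
cx_2 = 272
cy_2 = 264
r_2 = 64
x0_3 = 128
y0_3 = 376
x0_4 = 112
y0_4 = 48
x1_4 = 168
y1_4 = 104
x0_5 = 272
y0_5 = 192
cx_6 = 48
cy_6 = 176
r_6 = 32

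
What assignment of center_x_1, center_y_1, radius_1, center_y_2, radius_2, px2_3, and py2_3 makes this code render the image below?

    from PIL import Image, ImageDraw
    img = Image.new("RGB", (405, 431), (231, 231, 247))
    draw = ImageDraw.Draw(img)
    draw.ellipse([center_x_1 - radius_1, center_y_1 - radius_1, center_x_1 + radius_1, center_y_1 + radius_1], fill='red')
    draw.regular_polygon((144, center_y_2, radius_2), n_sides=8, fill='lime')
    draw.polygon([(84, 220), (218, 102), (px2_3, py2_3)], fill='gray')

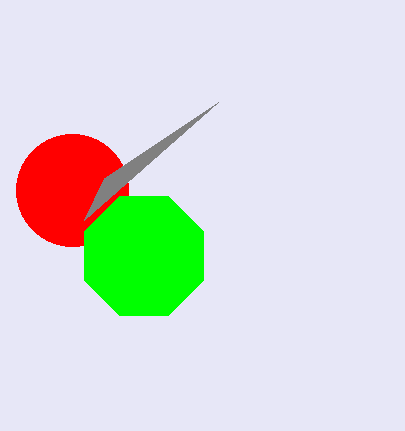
center_x_1 = 72, center_y_1 = 190, radius_1 = 56, center_y_2 = 256, radius_2 = 64, px2_3 = 104, py2_3 = 178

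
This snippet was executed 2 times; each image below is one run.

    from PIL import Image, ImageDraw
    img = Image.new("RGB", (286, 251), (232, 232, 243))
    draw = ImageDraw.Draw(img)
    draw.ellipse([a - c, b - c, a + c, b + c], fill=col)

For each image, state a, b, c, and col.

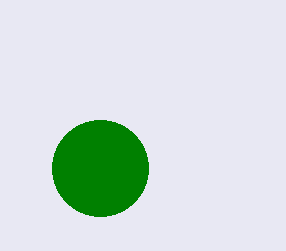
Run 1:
a = 100, b = 168, c = 48, col = 'green'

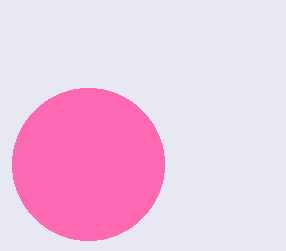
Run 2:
a = 88
b = 164
c = 76
col = 'hotpink'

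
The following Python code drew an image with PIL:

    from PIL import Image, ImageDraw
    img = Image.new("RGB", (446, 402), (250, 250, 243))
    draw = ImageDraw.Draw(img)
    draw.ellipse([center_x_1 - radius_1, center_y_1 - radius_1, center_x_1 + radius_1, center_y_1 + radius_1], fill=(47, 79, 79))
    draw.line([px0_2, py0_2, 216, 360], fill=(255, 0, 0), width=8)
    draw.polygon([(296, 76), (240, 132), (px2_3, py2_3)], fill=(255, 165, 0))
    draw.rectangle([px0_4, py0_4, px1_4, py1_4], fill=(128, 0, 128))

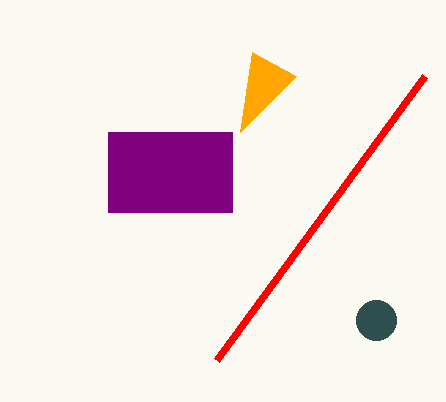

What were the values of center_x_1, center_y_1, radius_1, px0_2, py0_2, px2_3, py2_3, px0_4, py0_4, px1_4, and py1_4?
center_x_1 = 376; center_y_1 = 320; radius_1 = 20; px0_2 = 424; py0_2 = 76; px2_3 = 252; py2_3 = 52; px0_4 = 108; py0_4 = 132; px1_4 = 232; py1_4 = 212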